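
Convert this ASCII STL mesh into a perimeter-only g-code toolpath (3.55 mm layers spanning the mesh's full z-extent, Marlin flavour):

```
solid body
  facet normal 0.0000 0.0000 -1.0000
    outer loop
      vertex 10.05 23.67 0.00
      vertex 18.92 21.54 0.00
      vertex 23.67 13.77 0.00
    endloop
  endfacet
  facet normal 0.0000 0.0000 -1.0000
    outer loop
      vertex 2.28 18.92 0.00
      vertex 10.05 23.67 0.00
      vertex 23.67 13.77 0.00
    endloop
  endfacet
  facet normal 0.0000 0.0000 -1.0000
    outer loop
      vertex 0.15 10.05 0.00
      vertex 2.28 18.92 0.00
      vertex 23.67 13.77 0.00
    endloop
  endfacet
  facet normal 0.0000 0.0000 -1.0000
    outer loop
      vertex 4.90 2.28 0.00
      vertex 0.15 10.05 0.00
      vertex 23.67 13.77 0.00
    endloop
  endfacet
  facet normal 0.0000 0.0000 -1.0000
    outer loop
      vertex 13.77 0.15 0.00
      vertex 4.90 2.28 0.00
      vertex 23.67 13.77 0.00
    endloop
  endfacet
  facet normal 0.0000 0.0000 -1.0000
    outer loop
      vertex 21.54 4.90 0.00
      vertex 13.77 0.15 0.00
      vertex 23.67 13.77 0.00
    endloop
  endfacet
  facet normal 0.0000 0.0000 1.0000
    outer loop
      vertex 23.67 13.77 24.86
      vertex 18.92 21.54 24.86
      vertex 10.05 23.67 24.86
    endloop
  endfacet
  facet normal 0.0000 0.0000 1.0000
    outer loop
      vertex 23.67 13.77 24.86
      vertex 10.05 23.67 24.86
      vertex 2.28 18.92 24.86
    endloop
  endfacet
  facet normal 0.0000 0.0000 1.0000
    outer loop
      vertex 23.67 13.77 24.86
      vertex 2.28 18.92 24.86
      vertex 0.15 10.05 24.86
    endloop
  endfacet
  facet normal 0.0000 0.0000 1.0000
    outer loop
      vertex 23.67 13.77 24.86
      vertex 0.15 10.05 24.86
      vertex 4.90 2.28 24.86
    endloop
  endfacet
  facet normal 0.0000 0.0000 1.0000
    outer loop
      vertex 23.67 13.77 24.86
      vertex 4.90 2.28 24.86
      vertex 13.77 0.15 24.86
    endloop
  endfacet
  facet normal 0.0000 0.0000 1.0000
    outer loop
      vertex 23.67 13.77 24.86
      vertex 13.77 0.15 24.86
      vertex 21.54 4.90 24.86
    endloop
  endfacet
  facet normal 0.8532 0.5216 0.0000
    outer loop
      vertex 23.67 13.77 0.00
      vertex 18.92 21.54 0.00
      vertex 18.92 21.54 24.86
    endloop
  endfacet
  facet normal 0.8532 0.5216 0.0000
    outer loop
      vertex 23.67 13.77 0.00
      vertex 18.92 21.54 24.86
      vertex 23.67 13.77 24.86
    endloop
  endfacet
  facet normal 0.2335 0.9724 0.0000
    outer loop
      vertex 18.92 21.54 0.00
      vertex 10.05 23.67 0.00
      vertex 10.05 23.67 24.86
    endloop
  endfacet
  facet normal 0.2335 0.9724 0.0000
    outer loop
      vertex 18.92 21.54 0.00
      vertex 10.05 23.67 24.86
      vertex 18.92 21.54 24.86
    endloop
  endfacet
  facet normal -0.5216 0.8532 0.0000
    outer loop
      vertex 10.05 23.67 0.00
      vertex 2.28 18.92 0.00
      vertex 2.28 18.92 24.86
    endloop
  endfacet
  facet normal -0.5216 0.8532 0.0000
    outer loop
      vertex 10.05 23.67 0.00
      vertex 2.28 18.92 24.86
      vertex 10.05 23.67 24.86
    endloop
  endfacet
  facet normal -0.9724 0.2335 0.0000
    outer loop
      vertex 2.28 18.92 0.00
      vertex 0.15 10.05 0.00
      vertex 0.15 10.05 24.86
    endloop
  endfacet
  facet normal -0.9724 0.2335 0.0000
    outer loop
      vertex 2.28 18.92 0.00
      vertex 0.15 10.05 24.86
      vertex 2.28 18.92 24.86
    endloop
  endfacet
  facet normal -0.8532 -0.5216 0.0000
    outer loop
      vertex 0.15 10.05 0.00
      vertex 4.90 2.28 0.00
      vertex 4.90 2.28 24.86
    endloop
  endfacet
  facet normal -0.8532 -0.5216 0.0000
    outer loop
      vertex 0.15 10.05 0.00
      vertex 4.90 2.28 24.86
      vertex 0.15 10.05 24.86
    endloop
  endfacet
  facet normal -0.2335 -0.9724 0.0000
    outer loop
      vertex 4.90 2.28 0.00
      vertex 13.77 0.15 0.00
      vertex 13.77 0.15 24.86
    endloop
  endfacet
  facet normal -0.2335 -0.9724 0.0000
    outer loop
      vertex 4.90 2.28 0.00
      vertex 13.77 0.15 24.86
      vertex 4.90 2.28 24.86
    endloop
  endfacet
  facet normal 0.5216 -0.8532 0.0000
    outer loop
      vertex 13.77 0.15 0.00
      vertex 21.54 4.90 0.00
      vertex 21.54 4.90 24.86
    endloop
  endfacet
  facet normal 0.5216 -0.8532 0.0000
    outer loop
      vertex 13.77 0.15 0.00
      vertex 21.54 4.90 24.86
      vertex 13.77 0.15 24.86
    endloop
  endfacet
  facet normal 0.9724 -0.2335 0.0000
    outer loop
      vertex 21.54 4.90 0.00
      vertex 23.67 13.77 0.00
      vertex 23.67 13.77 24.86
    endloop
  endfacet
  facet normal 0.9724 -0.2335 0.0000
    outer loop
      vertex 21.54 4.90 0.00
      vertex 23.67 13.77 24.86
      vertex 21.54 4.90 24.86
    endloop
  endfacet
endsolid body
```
; perimeter-only toolpath
G21 ; units = mm
G90 ; absolute positioning
G28 ; home
; layer 1
G0 Z3.55
G0 X23.67 Y13.77
G1 X18.92 Y21.54
G1 X10.05 Y23.67
G1 X2.28 Y18.92
G1 X0.15 Y10.05
G1 X4.90 Y2.28
G1 X13.77 Y0.15
G1 X21.54 Y4.90
G1 X23.67 Y13.77
; layer 2
G0 Z7.10
G0 X23.67 Y13.77
G1 X18.92 Y21.54
G1 X10.05 Y23.67
G1 X2.28 Y18.92
G1 X0.15 Y10.05
G1 X4.90 Y2.28
G1 X13.77 Y0.15
G1 X21.54 Y4.90
G1 X23.67 Y13.77
; layer 3
G0 Z10.65
G0 X23.67 Y13.77
G1 X18.92 Y21.54
G1 X10.05 Y23.67
G1 X2.28 Y18.92
G1 X0.15 Y10.05
G1 X4.90 Y2.28
G1 X13.77 Y0.15
G1 X21.54 Y4.90
G1 X23.67 Y13.77
; layer 4
G0 Z14.21
G0 X23.67 Y13.77
G1 X18.92 Y21.54
G1 X10.05 Y23.67
G1 X2.28 Y18.92
G1 X0.15 Y10.05
G1 X4.90 Y2.28
G1 X13.77 Y0.15
G1 X21.54 Y4.90
G1 X23.67 Y13.77
; layer 5
G0 Z17.76
G0 X23.67 Y13.77
G1 X18.92 Y21.54
G1 X10.05 Y23.67
G1 X2.28 Y18.92
G1 X0.15 Y10.05
G1 X4.90 Y2.28
G1 X13.77 Y0.15
G1 X21.54 Y4.90
G1 X23.67 Y13.77
; layer 6
G0 Z21.31
G0 X23.67 Y13.77
G1 X18.92 Y21.54
G1 X10.05 Y23.67
G1 X2.28 Y18.92
G1 X0.15 Y10.05
G1 X4.90 Y2.28
G1 X13.77 Y0.15
G1 X21.54 Y4.90
G1 X23.67 Y13.77
; layer 7
G0 Z24.86
G0 X23.67 Y13.77
G1 X18.92 Y21.54
G1 X10.05 Y23.67
G1 X2.28 Y18.92
G1 X0.15 Y10.05
G1 X4.90 Y2.28
G1 X13.77 Y0.15
G1 X21.54 Y4.90
G1 X23.67 Y13.77
M2 ; end

The solid is a regular 8-sided prism (a cylinder approximated with 8 flat sides), circumscribed radius ≈ 11.9 mm, height ≈ 24.9 mm. Slicing at Δz = 3.55 mm — 7 equal slices spanning the solid's height, so layer i sits at z = i·h/7 — gives 7 non-empty perimeters. Each is a 8-segment closed polygon; G0 lifts to the layer z and rapids to the start vertex, then G1 traces the edges.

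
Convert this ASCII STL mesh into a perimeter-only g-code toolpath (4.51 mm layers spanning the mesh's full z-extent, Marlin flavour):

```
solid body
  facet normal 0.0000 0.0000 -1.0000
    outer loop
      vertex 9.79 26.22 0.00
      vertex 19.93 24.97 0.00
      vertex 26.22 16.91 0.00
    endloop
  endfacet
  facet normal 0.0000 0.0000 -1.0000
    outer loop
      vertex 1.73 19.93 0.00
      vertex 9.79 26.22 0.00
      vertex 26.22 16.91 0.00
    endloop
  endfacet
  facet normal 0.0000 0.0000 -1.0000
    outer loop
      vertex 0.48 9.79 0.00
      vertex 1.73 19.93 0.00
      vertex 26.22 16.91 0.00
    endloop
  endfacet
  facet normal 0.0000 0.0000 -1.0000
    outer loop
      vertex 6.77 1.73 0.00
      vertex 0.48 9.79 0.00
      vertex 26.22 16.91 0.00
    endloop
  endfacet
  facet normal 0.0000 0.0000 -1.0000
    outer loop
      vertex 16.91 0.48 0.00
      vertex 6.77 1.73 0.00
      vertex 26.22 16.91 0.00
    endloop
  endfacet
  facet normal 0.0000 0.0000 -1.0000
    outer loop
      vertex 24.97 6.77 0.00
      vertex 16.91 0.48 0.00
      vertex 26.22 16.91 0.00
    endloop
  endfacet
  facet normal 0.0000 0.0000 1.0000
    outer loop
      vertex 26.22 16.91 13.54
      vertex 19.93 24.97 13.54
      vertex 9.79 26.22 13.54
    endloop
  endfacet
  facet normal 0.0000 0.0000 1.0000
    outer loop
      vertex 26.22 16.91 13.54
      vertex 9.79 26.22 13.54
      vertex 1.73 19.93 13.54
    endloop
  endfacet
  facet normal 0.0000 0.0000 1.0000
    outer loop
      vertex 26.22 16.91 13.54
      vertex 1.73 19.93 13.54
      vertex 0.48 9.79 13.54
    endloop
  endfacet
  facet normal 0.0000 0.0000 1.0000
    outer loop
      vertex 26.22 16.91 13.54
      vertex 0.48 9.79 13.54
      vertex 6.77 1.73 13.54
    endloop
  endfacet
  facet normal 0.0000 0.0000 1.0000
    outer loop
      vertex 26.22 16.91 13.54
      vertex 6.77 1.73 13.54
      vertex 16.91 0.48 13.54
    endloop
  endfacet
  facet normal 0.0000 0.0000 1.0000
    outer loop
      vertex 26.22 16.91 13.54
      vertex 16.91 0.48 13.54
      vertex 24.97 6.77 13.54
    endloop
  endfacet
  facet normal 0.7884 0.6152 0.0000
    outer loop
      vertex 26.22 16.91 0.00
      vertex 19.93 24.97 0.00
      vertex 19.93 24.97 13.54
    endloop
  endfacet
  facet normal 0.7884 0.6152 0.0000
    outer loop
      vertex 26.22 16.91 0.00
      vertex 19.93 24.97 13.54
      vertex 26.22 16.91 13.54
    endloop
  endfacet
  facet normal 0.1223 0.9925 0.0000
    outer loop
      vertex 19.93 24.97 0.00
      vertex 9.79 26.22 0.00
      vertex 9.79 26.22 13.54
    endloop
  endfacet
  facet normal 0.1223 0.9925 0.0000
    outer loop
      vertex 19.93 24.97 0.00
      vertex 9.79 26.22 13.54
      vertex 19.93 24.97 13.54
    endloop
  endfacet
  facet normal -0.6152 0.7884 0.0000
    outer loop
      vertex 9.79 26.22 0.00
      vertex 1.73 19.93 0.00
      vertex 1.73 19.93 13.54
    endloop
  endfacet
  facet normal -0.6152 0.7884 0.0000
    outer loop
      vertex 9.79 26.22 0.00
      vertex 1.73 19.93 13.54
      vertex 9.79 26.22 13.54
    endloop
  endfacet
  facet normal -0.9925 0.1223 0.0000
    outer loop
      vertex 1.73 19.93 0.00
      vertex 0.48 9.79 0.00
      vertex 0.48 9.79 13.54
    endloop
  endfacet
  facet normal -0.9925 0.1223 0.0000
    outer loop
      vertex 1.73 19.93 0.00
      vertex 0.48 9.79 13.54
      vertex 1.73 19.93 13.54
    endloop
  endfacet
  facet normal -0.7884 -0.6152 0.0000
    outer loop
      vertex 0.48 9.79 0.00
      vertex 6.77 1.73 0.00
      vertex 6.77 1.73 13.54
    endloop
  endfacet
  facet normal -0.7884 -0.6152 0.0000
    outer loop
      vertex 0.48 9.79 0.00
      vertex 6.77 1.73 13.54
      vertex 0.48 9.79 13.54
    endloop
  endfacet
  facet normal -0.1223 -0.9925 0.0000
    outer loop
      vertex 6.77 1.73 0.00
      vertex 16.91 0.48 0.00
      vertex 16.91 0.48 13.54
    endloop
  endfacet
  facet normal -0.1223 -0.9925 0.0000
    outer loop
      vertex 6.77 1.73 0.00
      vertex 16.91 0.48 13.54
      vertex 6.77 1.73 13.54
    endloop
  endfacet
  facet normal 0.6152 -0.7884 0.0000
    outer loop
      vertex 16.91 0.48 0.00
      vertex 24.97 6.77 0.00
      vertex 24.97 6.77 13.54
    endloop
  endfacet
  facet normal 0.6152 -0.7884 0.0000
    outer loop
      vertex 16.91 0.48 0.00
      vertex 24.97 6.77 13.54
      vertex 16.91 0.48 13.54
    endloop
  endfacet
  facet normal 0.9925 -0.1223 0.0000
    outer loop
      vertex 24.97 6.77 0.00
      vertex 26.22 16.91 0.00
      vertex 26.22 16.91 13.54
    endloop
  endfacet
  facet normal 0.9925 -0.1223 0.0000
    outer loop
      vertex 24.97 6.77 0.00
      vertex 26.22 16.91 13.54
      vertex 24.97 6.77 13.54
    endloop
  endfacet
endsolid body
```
; perimeter-only toolpath
G21 ; units = mm
G90 ; absolute positioning
G28 ; home
; layer 1
G0 Z4.51
G0 X26.22 Y16.91
G1 X19.93 Y24.97
G1 X9.79 Y26.22
G1 X1.73 Y19.93
G1 X0.48 Y9.79
G1 X6.77 Y1.73
G1 X16.91 Y0.48
G1 X24.97 Y6.77
G1 X26.22 Y16.91
; layer 2
G0 Z9.03
G0 X26.22 Y16.91
G1 X19.93 Y24.97
G1 X9.79 Y26.22
G1 X1.73 Y19.93
G1 X0.48 Y9.79
G1 X6.77 Y1.73
G1 X16.91 Y0.48
G1 X24.97 Y6.77
G1 X26.22 Y16.91
; layer 3
G0 Z13.54
G0 X26.22 Y16.91
G1 X19.93 Y24.97
G1 X9.79 Y26.22
G1 X1.73 Y19.93
G1 X0.48 Y9.79
G1 X6.77 Y1.73
G1 X16.91 Y0.48
G1 X24.97 Y6.77
G1 X26.22 Y16.91
M2 ; end

The solid is a regular 8-sided prism (a cylinder approximated with 8 flat sides), circumscribed radius ≈ 13.3 mm, height ≈ 13.5 mm. Slicing at Δz = 4.51 mm — 3 equal slices spanning the solid's height, so layer i sits at z = i·h/3 — gives 3 non-empty perimeters. Each is a 8-segment closed polygon; G0 lifts to the layer z and rapids to the start vertex, then G1 traces the edges.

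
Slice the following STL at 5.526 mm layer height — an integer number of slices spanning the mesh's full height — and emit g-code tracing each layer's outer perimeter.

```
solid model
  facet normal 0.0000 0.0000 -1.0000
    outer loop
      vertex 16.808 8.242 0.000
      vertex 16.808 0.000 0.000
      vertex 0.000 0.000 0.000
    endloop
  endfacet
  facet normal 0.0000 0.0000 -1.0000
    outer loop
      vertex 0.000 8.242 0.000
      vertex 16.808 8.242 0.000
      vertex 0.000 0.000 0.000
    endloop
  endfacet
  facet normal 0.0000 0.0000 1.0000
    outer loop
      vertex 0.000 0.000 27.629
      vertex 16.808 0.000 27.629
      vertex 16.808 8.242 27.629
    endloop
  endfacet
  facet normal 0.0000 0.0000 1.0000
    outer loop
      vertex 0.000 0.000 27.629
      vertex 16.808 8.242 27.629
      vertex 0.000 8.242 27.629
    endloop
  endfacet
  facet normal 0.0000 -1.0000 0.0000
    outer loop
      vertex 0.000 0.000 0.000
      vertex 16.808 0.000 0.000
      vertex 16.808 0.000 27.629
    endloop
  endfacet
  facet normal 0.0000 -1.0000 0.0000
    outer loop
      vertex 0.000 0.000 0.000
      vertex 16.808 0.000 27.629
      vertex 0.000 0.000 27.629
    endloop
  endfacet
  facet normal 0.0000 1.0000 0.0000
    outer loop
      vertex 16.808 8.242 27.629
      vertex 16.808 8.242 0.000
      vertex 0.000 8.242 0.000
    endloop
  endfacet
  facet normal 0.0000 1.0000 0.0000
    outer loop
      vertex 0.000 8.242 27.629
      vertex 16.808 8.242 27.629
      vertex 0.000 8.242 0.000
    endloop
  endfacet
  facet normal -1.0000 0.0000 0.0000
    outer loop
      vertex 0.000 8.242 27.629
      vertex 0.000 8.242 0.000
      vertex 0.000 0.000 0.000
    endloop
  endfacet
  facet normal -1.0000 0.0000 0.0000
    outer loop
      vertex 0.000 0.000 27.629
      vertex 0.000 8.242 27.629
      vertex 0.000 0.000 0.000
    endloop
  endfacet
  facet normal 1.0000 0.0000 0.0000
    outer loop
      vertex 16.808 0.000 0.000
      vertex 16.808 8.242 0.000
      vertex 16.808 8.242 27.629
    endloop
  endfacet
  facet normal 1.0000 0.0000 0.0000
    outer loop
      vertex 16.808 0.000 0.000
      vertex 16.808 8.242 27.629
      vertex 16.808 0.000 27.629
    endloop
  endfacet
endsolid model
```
; perimeter-only toolpath
G21 ; units = mm
G90 ; absolute positioning
G28 ; home
; layer 1
G0 Z5.526
G0 X0.000 Y0.000
G1 X16.808 Y0.000
G1 X16.808 Y8.242
G1 X0.000 Y8.242
G1 X0.000 Y0.000
; layer 2
G0 Z11.052
G0 X0.000 Y0.000
G1 X16.808 Y0.000
G1 X16.808 Y8.242
G1 X0.000 Y8.242
G1 X0.000 Y0.000
; layer 3
G0 Z16.577
G0 X0.000 Y0.000
G1 X16.808 Y0.000
G1 X16.808 Y8.242
G1 X0.000 Y8.242
G1 X0.000 Y0.000
; layer 4
G0 Z22.103
G0 X0.000 Y0.000
G1 X16.808 Y0.000
G1 X16.808 Y8.242
G1 X0.000 Y8.242
G1 X0.000 Y0.000
; layer 5
G0 Z27.629
G0 X0.000 Y0.000
G1 X16.808 Y0.000
G1 X16.808 Y8.242
G1 X0.000 Y8.242
G1 X0.000 Y0.000
M2 ; end

The solid is a rectangular box, roughly 16.8 × 8.24 mm footprint and 27.6 mm tall. Slicing at Δz = 5.526 mm — 5 equal slices spanning the solid's height, so layer i sits at z = i·h/5 — gives 5 non-empty perimeters. Each is a 4-segment closed polygon; G0 lifts to the layer z and rapids to the start vertex, then G1 traces the edges.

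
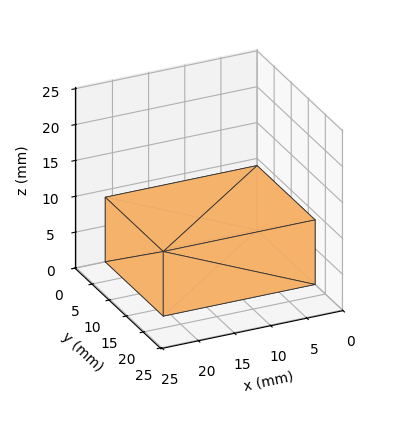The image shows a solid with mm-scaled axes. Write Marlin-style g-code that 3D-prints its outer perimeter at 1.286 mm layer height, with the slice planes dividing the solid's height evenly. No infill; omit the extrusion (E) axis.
Reading the render: the shape is a rectangular box, roughly 21 × 17 mm footprint and 9 mm tall (dimensions read to the nearest mm from the axis ticks). For the g-code, the solid's height is divided into equal slices at the stated Δz and each level perimeter traced with G1 moves after a G0 lift.

; perimeter-only toolpath
G21 ; units = mm
G90 ; absolute positioning
G28 ; home
; layer 1
G0 Z1.286
G0 X0.000 Y0.000
G1 X21.000 Y0.000
G1 X21.000 Y17.000
G1 X0.000 Y17.000
G1 X0.000 Y0.000
; layer 2
G0 Z2.571
G0 X0.000 Y0.000
G1 X21.000 Y0.000
G1 X21.000 Y17.000
G1 X0.000 Y17.000
G1 X0.000 Y0.000
; layer 3
G0 Z3.857
G0 X0.000 Y0.000
G1 X21.000 Y0.000
G1 X21.000 Y17.000
G1 X0.000 Y17.000
G1 X0.000 Y0.000
; layer 4
G0 Z5.143
G0 X0.000 Y0.000
G1 X21.000 Y0.000
G1 X21.000 Y17.000
G1 X0.000 Y17.000
G1 X0.000 Y0.000
; layer 5
G0 Z6.429
G0 X0.000 Y0.000
G1 X21.000 Y0.000
G1 X21.000 Y17.000
G1 X0.000 Y17.000
G1 X0.000 Y0.000
; layer 6
G0 Z7.714
G0 X0.000 Y0.000
G1 X21.000 Y0.000
G1 X21.000 Y17.000
G1 X0.000 Y17.000
G1 X0.000 Y0.000
; layer 7
G0 Z9.000
G0 X0.000 Y0.000
G1 X21.000 Y0.000
G1 X21.000 Y17.000
G1 X0.000 Y17.000
G1 X0.000 Y0.000
M2 ; end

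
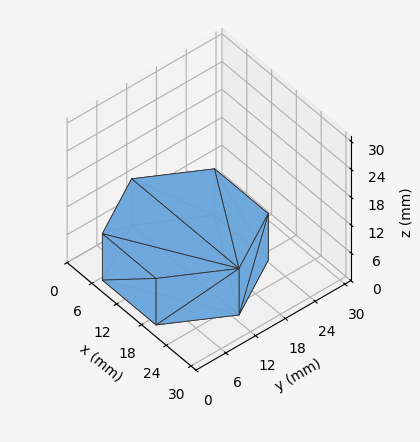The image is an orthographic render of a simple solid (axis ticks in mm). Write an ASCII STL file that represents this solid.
Reading the render: the shape is a regular 6-sided prism (a cylinder approximated with 6 flat sides), circumscribed radius ≈ 13 mm, height ≈ 10 mm (dimensions read to the nearest mm from the axis ticks). For the STL, each face is triangulated and given an outward normal.

solid part
  facet normal 0.0000 0.0000 -1.0000
    outer loop
      vertex 6.5 24.3 0.0
      vertex 19.5 24.3 0.0
      vertex 26.0 13.0 0.0
    endloop
  endfacet
  facet normal 0.0000 0.0000 -1.0000
    outer loop
      vertex 0.0 13.0 0.0
      vertex 6.5 24.3 0.0
      vertex 26.0 13.0 0.0
    endloop
  endfacet
  facet normal 0.0000 0.0000 -1.0000
    outer loop
      vertex 6.5 1.7 0.0
      vertex 0.0 13.0 0.0
      vertex 26.0 13.0 0.0
    endloop
  endfacet
  facet normal 0.0000 0.0000 -1.0000
    outer loop
      vertex 19.5 1.7 0.0
      vertex 6.5 1.7 0.0
      vertex 26.0 13.0 0.0
    endloop
  endfacet
  facet normal 0.0000 0.0000 1.0000
    outer loop
      vertex 26.0 13.0 10.0
      vertex 19.5 24.3 10.0
      vertex 6.5 24.3 10.0
    endloop
  endfacet
  facet normal 0.0000 0.0000 1.0000
    outer loop
      vertex 26.0 13.0 10.0
      vertex 6.5 24.3 10.0
      vertex 0.0 13.0 10.0
    endloop
  endfacet
  facet normal 0.0000 0.0000 1.0000
    outer loop
      vertex 26.0 13.0 10.0
      vertex 0.0 13.0 10.0
      vertex 6.5 1.7 10.0
    endloop
  endfacet
  facet normal 0.0000 0.0000 1.0000
    outer loop
      vertex 26.0 13.0 10.0
      vertex 6.5 1.7 10.0
      vertex 19.5 1.7 10.0
    endloop
  endfacet
  facet normal 0.8668 0.4986 0.0000
    outer loop
      vertex 26.0 13.0 0.0
      vertex 19.5 24.3 0.0
      vertex 19.5 24.3 10.0
    endloop
  endfacet
  facet normal 0.8668 0.4986 0.0000
    outer loop
      vertex 26.0 13.0 0.0
      vertex 19.5 24.3 10.0
      vertex 26.0 13.0 10.0
    endloop
  endfacet
  facet normal 0.0000 1.0000 0.0000
    outer loop
      vertex 19.5 24.3 0.0
      vertex 6.5 24.3 0.0
      vertex 6.5 24.3 10.0
    endloop
  endfacet
  facet normal 0.0000 1.0000 0.0000
    outer loop
      vertex 19.5 24.3 0.0
      vertex 6.5 24.3 10.0
      vertex 19.5 24.3 10.0
    endloop
  endfacet
  facet normal -0.8668 0.4986 0.0000
    outer loop
      vertex 6.5 24.3 0.0
      vertex 0.0 13.0 0.0
      vertex 0.0 13.0 10.0
    endloop
  endfacet
  facet normal -0.8668 0.4986 0.0000
    outer loop
      vertex 6.5 24.3 0.0
      vertex 0.0 13.0 10.0
      vertex 6.5 24.3 10.0
    endloop
  endfacet
  facet normal -0.8668 -0.4986 0.0000
    outer loop
      vertex 0.0 13.0 0.0
      vertex 6.5 1.7 0.0
      vertex 6.5 1.7 10.0
    endloop
  endfacet
  facet normal -0.8668 -0.4986 0.0000
    outer loop
      vertex 0.0 13.0 0.0
      vertex 6.5 1.7 10.0
      vertex 0.0 13.0 10.0
    endloop
  endfacet
  facet normal 0.0000 -1.0000 0.0000
    outer loop
      vertex 6.5 1.7 0.0
      vertex 19.5 1.7 0.0
      vertex 19.5 1.7 10.0
    endloop
  endfacet
  facet normal 0.0000 -1.0000 0.0000
    outer loop
      vertex 6.5 1.7 0.0
      vertex 19.5 1.7 10.0
      vertex 6.5 1.7 10.0
    endloop
  endfacet
  facet normal 0.8668 -0.4986 0.0000
    outer loop
      vertex 19.5 1.7 0.0
      vertex 26.0 13.0 0.0
      vertex 26.0 13.0 10.0
    endloop
  endfacet
  facet normal 0.8668 -0.4986 0.0000
    outer loop
      vertex 19.5 1.7 0.0
      vertex 26.0 13.0 10.0
      vertex 19.5 1.7 10.0
    endloop
  endfacet
endsolid part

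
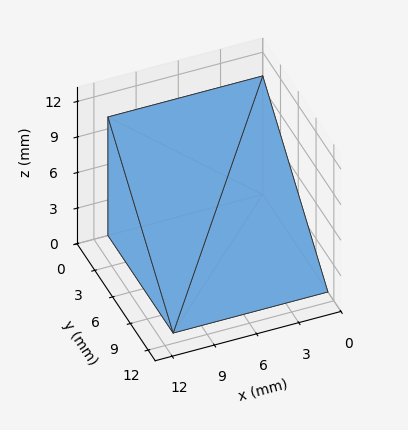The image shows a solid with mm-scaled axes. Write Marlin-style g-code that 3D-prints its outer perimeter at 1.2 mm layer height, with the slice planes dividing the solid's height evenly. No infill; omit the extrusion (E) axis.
Reading the render: the shape is a wedge (ramp): 11 × 11 mm base, rising to 10 mm along the y=0 edge and sloping linearly to z=0 at y=11 (dimensions read to the nearest mm from the axis ticks). For the g-code, the solid's height is divided into equal slices at the stated Δz and each level perimeter traced with G1 moves after a G0 lift.

; perimeter-only toolpath
G21 ; units = mm
G90 ; absolute positioning
G28 ; home
; layer 1
G0 Z1.2
G0 X0.0 Y0.0
G1 X11.0 Y0.0
G1 X11.0 Y9.6
G1 X0.0 Y9.6
G1 X0.0 Y0.0
; layer 2
G0 Z2.5
G0 X0.0 Y0.0
G1 X11.0 Y0.0
G1 X11.0 Y8.2
G1 X0.0 Y8.2
G1 X0.0 Y0.0
; layer 3
G0 Z3.8
G0 X0.0 Y0.0
G1 X11.0 Y0.0
G1 X11.0 Y6.9
G1 X0.0 Y6.9
G1 X0.0 Y0.0
; layer 4
G0 Z5.0
G0 X0.0 Y0.0
G1 X11.0 Y0.0
G1 X11.0 Y5.5
G1 X0.0 Y5.5
G1 X0.0 Y0.0
; layer 5
G0 Z6.2
G0 X0.0 Y0.0
G1 X11.0 Y0.0
G1 X11.0 Y4.1
G1 X0.0 Y4.1
G1 X0.0 Y0.0
; layer 6
G0 Z7.5
G0 X0.0 Y0.0
G1 X11.0 Y0.0
G1 X11.0 Y2.8
G1 X0.0 Y2.8
G1 X0.0 Y0.0
; layer 7
G0 Z8.8
G0 X0.0 Y0.0
G1 X11.0 Y0.0
G1 X11.0 Y1.4
G1 X0.0 Y1.4
G1 X0.0 Y0.0
M2 ; end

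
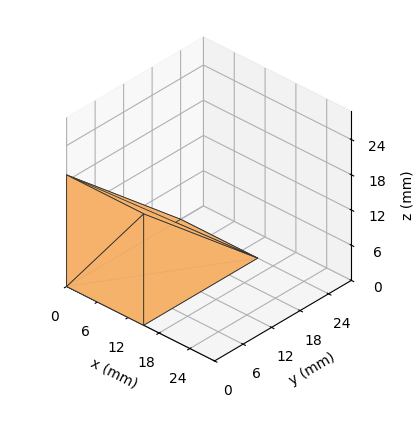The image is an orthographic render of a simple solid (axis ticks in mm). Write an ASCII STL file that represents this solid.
Reading the render: the shape is a wedge (ramp): 15 × 24 mm base, rising to 19 mm along the y=0 edge and sloping linearly to z=0 at y=24 (dimensions read to the nearest mm from the axis ticks). For the STL, each face is triangulated and given an outward normal.

solid part
  facet normal 0.0000 0.0000 -1.0000
    outer loop
      vertex 15.0 24.0 0.0
      vertex 15.0 0.0 0.0
      vertex 0.0 0.0 0.0
    endloop
  endfacet
  facet normal 0.0000 0.0000 -1.0000
    outer loop
      vertex 0.0 24.0 0.0
      vertex 15.0 24.0 0.0
      vertex 0.0 0.0 0.0
    endloop
  endfacet
  facet normal 0.0000 -1.0000 0.0000
    outer loop
      vertex 0.0 0.0 0.0
      vertex 15.0 0.0 0.0
      vertex 15.0 0.0 19.0
    endloop
  endfacet
  facet normal 0.0000 -1.0000 0.0000
    outer loop
      vertex 0.0 0.0 0.0
      vertex 15.0 0.0 19.0
      vertex 0.0 0.0 19.0
    endloop
  endfacet
  facet normal 0.0000 0.6207 0.7840
    outer loop
      vertex 0.0 0.0 19.0
      vertex 15.0 0.0 19.0
      vertex 15.0 24.0 0.0
    endloop
  endfacet
  facet normal 0.0000 0.6207 0.7840
    outer loop
      vertex 0.0 0.0 19.0
      vertex 15.0 24.0 0.0
      vertex 0.0 24.0 0.0
    endloop
  endfacet
  facet normal -1.0000 0.0000 0.0000
    outer loop
      vertex 0.0 0.0 19.0
      vertex 0.0 24.0 0.0
      vertex 0.0 0.0 0.0
    endloop
  endfacet
  facet normal 1.0000 0.0000 0.0000
    outer loop
      vertex 15.0 0.0 0.0
      vertex 15.0 24.0 0.0
      vertex 15.0 0.0 19.0
    endloop
  endfacet
endsolid part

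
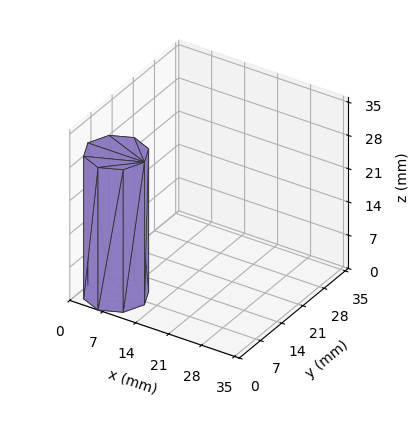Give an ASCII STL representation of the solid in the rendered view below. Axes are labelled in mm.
Reading the render: the shape is a regular 8-sided prism (a cylinder approximated with 8 flat sides), circumscribed radius ≈ 6 mm, height ≈ 30 mm (dimensions read to the nearest mm from the axis ticks). For the STL, each face is triangulated and given an outward normal.

solid part
  facet normal 0.0000 0.0000 -1.0000
    outer loop
      vertex 6.0 12.0 0.0
      vertex 10.2 10.2 0.0
      vertex 12.0 6.0 0.0
    endloop
  endfacet
  facet normal 0.0000 0.0000 -1.0000
    outer loop
      vertex 1.8 10.2 0.0
      vertex 6.0 12.0 0.0
      vertex 12.0 6.0 0.0
    endloop
  endfacet
  facet normal 0.0000 0.0000 -1.0000
    outer loop
      vertex 0.0 6.0 0.0
      vertex 1.8 10.2 0.0
      vertex 12.0 6.0 0.0
    endloop
  endfacet
  facet normal 0.0000 0.0000 -1.0000
    outer loop
      vertex 1.8 1.8 0.0
      vertex 0.0 6.0 0.0
      vertex 12.0 6.0 0.0
    endloop
  endfacet
  facet normal 0.0000 0.0000 -1.0000
    outer loop
      vertex 6.0 0.0 0.0
      vertex 1.8 1.8 0.0
      vertex 12.0 6.0 0.0
    endloop
  endfacet
  facet normal 0.0000 0.0000 -1.0000
    outer loop
      vertex 10.2 1.8 0.0
      vertex 6.0 0.0 0.0
      vertex 12.0 6.0 0.0
    endloop
  endfacet
  facet normal 0.0000 0.0000 1.0000
    outer loop
      vertex 12.0 6.0 30.0
      vertex 10.2 10.2 30.0
      vertex 6.0 12.0 30.0
    endloop
  endfacet
  facet normal 0.0000 0.0000 1.0000
    outer loop
      vertex 12.0 6.0 30.0
      vertex 6.0 12.0 30.0
      vertex 1.8 10.2 30.0
    endloop
  endfacet
  facet normal 0.0000 0.0000 1.0000
    outer loop
      vertex 12.0 6.0 30.0
      vertex 1.8 10.2 30.0
      vertex 0.0 6.0 30.0
    endloop
  endfacet
  facet normal 0.0000 0.0000 1.0000
    outer loop
      vertex 12.0 6.0 30.0
      vertex 0.0 6.0 30.0
      vertex 1.8 1.8 30.0
    endloop
  endfacet
  facet normal 0.0000 0.0000 1.0000
    outer loop
      vertex 12.0 6.0 30.0
      vertex 1.8 1.8 30.0
      vertex 6.0 0.0 30.0
    endloop
  endfacet
  facet normal 0.0000 0.0000 1.0000
    outer loop
      vertex 12.0 6.0 30.0
      vertex 6.0 0.0 30.0
      vertex 10.2 1.8 30.0
    endloop
  endfacet
  facet normal 0.9191 0.3939 0.0000
    outer loop
      vertex 12.0 6.0 0.0
      vertex 10.2 10.2 0.0
      vertex 10.2 10.2 30.0
    endloop
  endfacet
  facet normal 0.9191 0.3939 0.0000
    outer loop
      vertex 12.0 6.0 0.0
      vertex 10.2 10.2 30.0
      vertex 12.0 6.0 30.0
    endloop
  endfacet
  facet normal 0.3939 0.9191 0.0000
    outer loop
      vertex 10.2 10.2 0.0
      vertex 6.0 12.0 0.0
      vertex 6.0 12.0 30.0
    endloop
  endfacet
  facet normal 0.3939 0.9191 0.0000
    outer loop
      vertex 10.2 10.2 0.0
      vertex 6.0 12.0 30.0
      vertex 10.2 10.2 30.0
    endloop
  endfacet
  facet normal -0.3939 0.9191 0.0000
    outer loop
      vertex 6.0 12.0 0.0
      vertex 1.8 10.2 0.0
      vertex 1.8 10.2 30.0
    endloop
  endfacet
  facet normal -0.3939 0.9191 0.0000
    outer loop
      vertex 6.0 12.0 0.0
      vertex 1.8 10.2 30.0
      vertex 6.0 12.0 30.0
    endloop
  endfacet
  facet normal -0.9191 0.3939 0.0000
    outer loop
      vertex 1.8 10.2 0.0
      vertex 0.0 6.0 0.0
      vertex 0.0 6.0 30.0
    endloop
  endfacet
  facet normal -0.9191 0.3939 0.0000
    outer loop
      vertex 1.8 10.2 0.0
      vertex 0.0 6.0 30.0
      vertex 1.8 10.2 30.0
    endloop
  endfacet
  facet normal -0.9191 -0.3939 0.0000
    outer loop
      vertex 0.0 6.0 0.0
      vertex 1.8 1.8 0.0
      vertex 1.8 1.8 30.0
    endloop
  endfacet
  facet normal -0.9191 -0.3939 0.0000
    outer loop
      vertex 0.0 6.0 0.0
      vertex 1.8 1.8 30.0
      vertex 0.0 6.0 30.0
    endloop
  endfacet
  facet normal -0.3939 -0.9191 0.0000
    outer loop
      vertex 1.8 1.8 0.0
      vertex 6.0 0.0 0.0
      vertex 6.0 0.0 30.0
    endloop
  endfacet
  facet normal -0.3939 -0.9191 0.0000
    outer loop
      vertex 1.8 1.8 0.0
      vertex 6.0 0.0 30.0
      vertex 1.8 1.8 30.0
    endloop
  endfacet
  facet normal 0.3939 -0.9191 0.0000
    outer loop
      vertex 6.0 0.0 0.0
      vertex 10.2 1.8 0.0
      vertex 10.2 1.8 30.0
    endloop
  endfacet
  facet normal 0.3939 -0.9191 0.0000
    outer loop
      vertex 6.0 0.0 0.0
      vertex 10.2 1.8 30.0
      vertex 6.0 0.0 30.0
    endloop
  endfacet
  facet normal 0.9191 -0.3939 0.0000
    outer loop
      vertex 10.2 1.8 0.0
      vertex 12.0 6.0 0.0
      vertex 12.0 6.0 30.0
    endloop
  endfacet
  facet normal 0.9191 -0.3939 0.0000
    outer loop
      vertex 10.2 1.8 0.0
      vertex 12.0 6.0 30.0
      vertex 10.2 1.8 30.0
    endloop
  endfacet
endsolid part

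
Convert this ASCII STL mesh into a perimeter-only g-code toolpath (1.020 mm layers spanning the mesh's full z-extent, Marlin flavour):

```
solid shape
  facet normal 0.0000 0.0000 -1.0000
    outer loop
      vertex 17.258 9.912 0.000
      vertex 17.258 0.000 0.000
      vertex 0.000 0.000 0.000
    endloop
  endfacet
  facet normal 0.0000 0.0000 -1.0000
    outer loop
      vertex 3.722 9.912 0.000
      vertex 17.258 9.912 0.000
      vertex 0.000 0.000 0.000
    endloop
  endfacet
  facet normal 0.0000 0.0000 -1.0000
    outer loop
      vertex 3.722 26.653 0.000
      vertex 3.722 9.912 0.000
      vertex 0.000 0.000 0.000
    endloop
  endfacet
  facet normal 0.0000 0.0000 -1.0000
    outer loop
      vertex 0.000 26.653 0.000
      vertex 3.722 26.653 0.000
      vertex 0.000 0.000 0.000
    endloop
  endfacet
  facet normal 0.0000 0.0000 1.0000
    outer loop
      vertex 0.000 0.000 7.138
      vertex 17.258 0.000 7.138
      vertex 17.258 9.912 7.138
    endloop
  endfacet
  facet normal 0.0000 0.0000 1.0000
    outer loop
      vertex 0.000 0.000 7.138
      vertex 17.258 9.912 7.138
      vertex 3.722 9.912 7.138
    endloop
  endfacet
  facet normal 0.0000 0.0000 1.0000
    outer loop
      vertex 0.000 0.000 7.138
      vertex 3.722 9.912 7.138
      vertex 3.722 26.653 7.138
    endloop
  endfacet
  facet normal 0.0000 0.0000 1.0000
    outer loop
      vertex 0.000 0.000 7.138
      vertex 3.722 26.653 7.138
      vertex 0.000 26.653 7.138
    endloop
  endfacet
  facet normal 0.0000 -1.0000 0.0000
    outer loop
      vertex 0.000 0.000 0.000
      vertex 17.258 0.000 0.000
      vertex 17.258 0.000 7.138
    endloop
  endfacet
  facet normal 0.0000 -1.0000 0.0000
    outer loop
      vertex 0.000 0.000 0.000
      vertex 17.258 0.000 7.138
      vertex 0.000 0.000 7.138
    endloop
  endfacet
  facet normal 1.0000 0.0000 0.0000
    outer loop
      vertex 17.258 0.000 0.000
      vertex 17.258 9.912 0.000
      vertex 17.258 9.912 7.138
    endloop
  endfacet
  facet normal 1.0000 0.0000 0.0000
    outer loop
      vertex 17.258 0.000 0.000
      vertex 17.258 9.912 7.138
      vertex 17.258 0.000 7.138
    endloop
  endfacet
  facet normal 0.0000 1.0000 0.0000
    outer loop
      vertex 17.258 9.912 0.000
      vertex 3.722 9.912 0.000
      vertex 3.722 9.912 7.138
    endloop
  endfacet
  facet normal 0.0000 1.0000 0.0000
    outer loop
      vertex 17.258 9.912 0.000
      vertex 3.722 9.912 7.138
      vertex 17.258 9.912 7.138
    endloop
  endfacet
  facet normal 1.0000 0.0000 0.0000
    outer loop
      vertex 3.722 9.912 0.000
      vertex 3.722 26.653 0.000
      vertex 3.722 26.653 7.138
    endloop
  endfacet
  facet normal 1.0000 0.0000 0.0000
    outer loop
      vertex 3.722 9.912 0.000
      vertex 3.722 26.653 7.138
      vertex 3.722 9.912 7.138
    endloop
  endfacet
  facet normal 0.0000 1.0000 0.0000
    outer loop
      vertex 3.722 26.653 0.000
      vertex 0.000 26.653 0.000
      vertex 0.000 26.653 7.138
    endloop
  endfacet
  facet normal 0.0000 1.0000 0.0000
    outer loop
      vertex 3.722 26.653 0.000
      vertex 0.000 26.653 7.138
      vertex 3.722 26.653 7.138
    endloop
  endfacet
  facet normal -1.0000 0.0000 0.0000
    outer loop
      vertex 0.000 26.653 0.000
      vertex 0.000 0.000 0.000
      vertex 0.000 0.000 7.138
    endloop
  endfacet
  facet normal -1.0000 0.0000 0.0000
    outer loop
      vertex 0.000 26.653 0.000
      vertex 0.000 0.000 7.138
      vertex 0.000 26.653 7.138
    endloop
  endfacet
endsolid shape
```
; perimeter-only toolpath
G21 ; units = mm
G90 ; absolute positioning
G28 ; home
; layer 1
G0 Z1.020
G0 X0.000 Y0.000
G1 X17.258 Y0.000
G1 X17.258 Y9.912
G1 X3.722 Y9.912
G1 X3.722 Y26.653
G1 X0.000 Y26.653
G1 X0.000 Y0.000
; layer 2
G0 Z2.039
G0 X0.000 Y0.000
G1 X17.258 Y0.000
G1 X17.258 Y9.912
G1 X3.722 Y9.912
G1 X3.722 Y26.653
G1 X0.000 Y26.653
G1 X0.000 Y0.000
; layer 3
G0 Z3.059
G0 X0.000 Y0.000
G1 X17.258 Y0.000
G1 X17.258 Y9.912
G1 X3.722 Y9.912
G1 X3.722 Y26.653
G1 X0.000 Y26.653
G1 X0.000 Y0.000
; layer 4
G0 Z4.079
G0 X0.000 Y0.000
G1 X17.258 Y0.000
G1 X17.258 Y9.912
G1 X3.722 Y9.912
G1 X3.722 Y26.653
G1 X0.000 Y26.653
G1 X0.000 Y0.000
; layer 5
G0 Z5.099
G0 X0.000 Y0.000
G1 X17.258 Y0.000
G1 X17.258 Y9.912
G1 X3.722 Y9.912
G1 X3.722 Y26.653
G1 X0.000 Y26.653
G1 X0.000 Y0.000
; layer 6
G0 Z6.118
G0 X0.000 Y0.000
G1 X17.258 Y0.000
G1 X17.258 Y9.912
G1 X3.722 Y9.912
G1 X3.722 Y26.653
G1 X0.000 Y26.653
G1 X0.000 Y0.000
; layer 7
G0 Z7.138
G0 X0.000 Y0.000
G1 X17.258 Y0.000
G1 X17.258 Y9.912
G1 X3.722 Y9.912
G1 X3.722 Y26.653
G1 X0.000 Y26.653
G1 X0.000 Y0.000
M2 ; end

The solid is an L-shaped prism: outer 17.3 × 26.7 mm, arm thicknesses ≈ 9.91 mm (horizontal) and 3.72 mm (vertical), extruded 7.14 mm in z. Slicing at Δz = 1.020 mm — 7 equal slices spanning the solid's height, so layer i sits at z = i·h/7 — gives 7 non-empty perimeters. Each is a 6-segment closed polygon; G0 lifts to the layer z and rapids to the start vertex, then G1 traces the edges.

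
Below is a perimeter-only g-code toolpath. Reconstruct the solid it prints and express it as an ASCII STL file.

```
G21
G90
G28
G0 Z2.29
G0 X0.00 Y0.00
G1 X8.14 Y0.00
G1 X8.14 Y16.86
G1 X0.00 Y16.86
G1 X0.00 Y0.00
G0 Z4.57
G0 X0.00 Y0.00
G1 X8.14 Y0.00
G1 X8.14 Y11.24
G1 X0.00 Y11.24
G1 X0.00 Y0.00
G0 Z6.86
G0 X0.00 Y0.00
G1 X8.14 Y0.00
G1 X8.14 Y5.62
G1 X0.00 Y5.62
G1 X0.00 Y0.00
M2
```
solid part
  facet normal 0.0000 0.0000 -1.0000
    outer loop
      vertex 8.14 22.48 0.00
      vertex 8.14 0.00 0.00
      vertex 0.00 0.00 0.00
    endloop
  endfacet
  facet normal 0.0000 0.0000 -1.0000
    outer loop
      vertex 0.00 22.48 0.00
      vertex 8.14 22.48 0.00
      vertex 0.00 0.00 0.00
    endloop
  endfacet
  facet normal 0.0000 -1.0000 0.0000
    outer loop
      vertex 0.00 0.00 0.00
      vertex 8.14 0.00 0.00
      vertex 8.14 0.00 9.14
    endloop
  endfacet
  facet normal 0.0000 -1.0000 0.0000
    outer loop
      vertex 0.00 0.00 0.00
      vertex 8.14 0.00 9.14
      vertex 0.00 0.00 9.14
    endloop
  endfacet
  facet normal 0.0000 0.3766 0.9264
    outer loop
      vertex 0.00 0.00 9.14
      vertex 8.14 0.00 9.14
      vertex 8.14 22.48 0.00
    endloop
  endfacet
  facet normal 0.0000 0.3766 0.9264
    outer loop
      vertex 0.00 0.00 9.14
      vertex 8.14 22.48 0.00
      vertex 0.00 22.48 0.00
    endloop
  endfacet
  facet normal -1.0000 0.0000 0.0000
    outer loop
      vertex 0.00 0.00 9.14
      vertex 0.00 22.48 0.00
      vertex 0.00 0.00 0.00
    endloop
  endfacet
  facet normal 1.0000 0.0000 0.0000
    outer loop
      vertex 8.14 0.00 0.00
      vertex 8.14 22.48 0.00
      vertex 8.14 0.00 9.14
    endloop
  endfacet
endsolid part

The G0 Z moves step by Δz≈2.29 mm. The G1 loops shrink linearly with z, so the solid tapers from its base footprint up to z≈9.14. Closing with a flat bottom cap and the tapered top and triangulating gives 8 facets — a wedge (ramp): 8.14 × 22.5 mm base, rising to 9.14 mm along the y=0 edge and sloping linearly to z=0 at y=22.5.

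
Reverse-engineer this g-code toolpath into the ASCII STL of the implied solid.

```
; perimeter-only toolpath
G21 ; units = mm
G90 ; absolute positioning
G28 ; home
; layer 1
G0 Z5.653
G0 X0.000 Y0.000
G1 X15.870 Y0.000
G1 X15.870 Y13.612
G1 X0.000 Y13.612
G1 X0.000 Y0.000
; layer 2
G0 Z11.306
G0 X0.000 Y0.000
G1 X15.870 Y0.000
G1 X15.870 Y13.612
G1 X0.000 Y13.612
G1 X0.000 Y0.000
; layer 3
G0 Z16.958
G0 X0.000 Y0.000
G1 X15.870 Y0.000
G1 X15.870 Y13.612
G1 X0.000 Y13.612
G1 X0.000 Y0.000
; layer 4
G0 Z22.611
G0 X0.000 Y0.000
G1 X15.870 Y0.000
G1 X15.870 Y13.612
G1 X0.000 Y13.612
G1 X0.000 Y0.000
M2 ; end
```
solid part
  facet normal 0.0000 0.0000 -1.0000
    outer loop
      vertex 15.870 13.612 0.000
      vertex 15.870 0.000 0.000
      vertex 0.000 0.000 0.000
    endloop
  endfacet
  facet normal 0.0000 0.0000 -1.0000
    outer loop
      vertex 0.000 13.612 0.000
      vertex 15.870 13.612 0.000
      vertex 0.000 0.000 0.000
    endloop
  endfacet
  facet normal 0.0000 0.0000 1.0000
    outer loop
      vertex 0.000 0.000 22.611
      vertex 15.870 0.000 22.611
      vertex 15.870 13.612 22.611
    endloop
  endfacet
  facet normal 0.0000 0.0000 1.0000
    outer loop
      vertex 0.000 0.000 22.611
      vertex 15.870 13.612 22.611
      vertex 0.000 13.612 22.611
    endloop
  endfacet
  facet normal 0.0000 -1.0000 0.0000
    outer loop
      vertex 0.000 0.000 0.000
      vertex 15.870 0.000 0.000
      vertex 15.870 0.000 22.611
    endloop
  endfacet
  facet normal 0.0000 -1.0000 0.0000
    outer loop
      vertex 0.000 0.000 0.000
      vertex 15.870 0.000 22.611
      vertex 0.000 0.000 22.611
    endloop
  endfacet
  facet normal 0.0000 1.0000 0.0000
    outer loop
      vertex 15.870 13.612 22.611
      vertex 15.870 13.612 0.000
      vertex 0.000 13.612 0.000
    endloop
  endfacet
  facet normal 0.0000 1.0000 0.0000
    outer loop
      vertex 0.000 13.612 22.611
      vertex 15.870 13.612 22.611
      vertex 0.000 13.612 0.000
    endloop
  endfacet
  facet normal -1.0000 0.0000 0.0000
    outer loop
      vertex 0.000 13.612 22.611
      vertex 0.000 13.612 0.000
      vertex 0.000 0.000 0.000
    endloop
  endfacet
  facet normal -1.0000 0.0000 0.0000
    outer loop
      vertex 0.000 0.000 22.611
      vertex 0.000 13.612 22.611
      vertex 0.000 0.000 0.000
    endloop
  endfacet
  facet normal 1.0000 0.0000 0.0000
    outer loop
      vertex 15.870 0.000 0.000
      vertex 15.870 13.612 0.000
      vertex 15.870 13.612 22.611
    endloop
  endfacet
  facet normal 1.0000 0.0000 0.0000
    outer loop
      vertex 15.870 0.000 0.000
      vertex 15.870 13.612 22.611
      vertex 15.870 0.000 22.611
    endloop
  endfacet
endsolid part

The G0 Z moves step by Δz≈5.653 mm. Every layer's G1 loop is the same polygon, so the solid is a straight extrusion of it from z=0 to z≈22.6. Closing with flat bottom and top caps and triangulating gives 12 facets — a rectangular box, roughly 15.9 × 13.6 mm footprint and 22.6 mm tall.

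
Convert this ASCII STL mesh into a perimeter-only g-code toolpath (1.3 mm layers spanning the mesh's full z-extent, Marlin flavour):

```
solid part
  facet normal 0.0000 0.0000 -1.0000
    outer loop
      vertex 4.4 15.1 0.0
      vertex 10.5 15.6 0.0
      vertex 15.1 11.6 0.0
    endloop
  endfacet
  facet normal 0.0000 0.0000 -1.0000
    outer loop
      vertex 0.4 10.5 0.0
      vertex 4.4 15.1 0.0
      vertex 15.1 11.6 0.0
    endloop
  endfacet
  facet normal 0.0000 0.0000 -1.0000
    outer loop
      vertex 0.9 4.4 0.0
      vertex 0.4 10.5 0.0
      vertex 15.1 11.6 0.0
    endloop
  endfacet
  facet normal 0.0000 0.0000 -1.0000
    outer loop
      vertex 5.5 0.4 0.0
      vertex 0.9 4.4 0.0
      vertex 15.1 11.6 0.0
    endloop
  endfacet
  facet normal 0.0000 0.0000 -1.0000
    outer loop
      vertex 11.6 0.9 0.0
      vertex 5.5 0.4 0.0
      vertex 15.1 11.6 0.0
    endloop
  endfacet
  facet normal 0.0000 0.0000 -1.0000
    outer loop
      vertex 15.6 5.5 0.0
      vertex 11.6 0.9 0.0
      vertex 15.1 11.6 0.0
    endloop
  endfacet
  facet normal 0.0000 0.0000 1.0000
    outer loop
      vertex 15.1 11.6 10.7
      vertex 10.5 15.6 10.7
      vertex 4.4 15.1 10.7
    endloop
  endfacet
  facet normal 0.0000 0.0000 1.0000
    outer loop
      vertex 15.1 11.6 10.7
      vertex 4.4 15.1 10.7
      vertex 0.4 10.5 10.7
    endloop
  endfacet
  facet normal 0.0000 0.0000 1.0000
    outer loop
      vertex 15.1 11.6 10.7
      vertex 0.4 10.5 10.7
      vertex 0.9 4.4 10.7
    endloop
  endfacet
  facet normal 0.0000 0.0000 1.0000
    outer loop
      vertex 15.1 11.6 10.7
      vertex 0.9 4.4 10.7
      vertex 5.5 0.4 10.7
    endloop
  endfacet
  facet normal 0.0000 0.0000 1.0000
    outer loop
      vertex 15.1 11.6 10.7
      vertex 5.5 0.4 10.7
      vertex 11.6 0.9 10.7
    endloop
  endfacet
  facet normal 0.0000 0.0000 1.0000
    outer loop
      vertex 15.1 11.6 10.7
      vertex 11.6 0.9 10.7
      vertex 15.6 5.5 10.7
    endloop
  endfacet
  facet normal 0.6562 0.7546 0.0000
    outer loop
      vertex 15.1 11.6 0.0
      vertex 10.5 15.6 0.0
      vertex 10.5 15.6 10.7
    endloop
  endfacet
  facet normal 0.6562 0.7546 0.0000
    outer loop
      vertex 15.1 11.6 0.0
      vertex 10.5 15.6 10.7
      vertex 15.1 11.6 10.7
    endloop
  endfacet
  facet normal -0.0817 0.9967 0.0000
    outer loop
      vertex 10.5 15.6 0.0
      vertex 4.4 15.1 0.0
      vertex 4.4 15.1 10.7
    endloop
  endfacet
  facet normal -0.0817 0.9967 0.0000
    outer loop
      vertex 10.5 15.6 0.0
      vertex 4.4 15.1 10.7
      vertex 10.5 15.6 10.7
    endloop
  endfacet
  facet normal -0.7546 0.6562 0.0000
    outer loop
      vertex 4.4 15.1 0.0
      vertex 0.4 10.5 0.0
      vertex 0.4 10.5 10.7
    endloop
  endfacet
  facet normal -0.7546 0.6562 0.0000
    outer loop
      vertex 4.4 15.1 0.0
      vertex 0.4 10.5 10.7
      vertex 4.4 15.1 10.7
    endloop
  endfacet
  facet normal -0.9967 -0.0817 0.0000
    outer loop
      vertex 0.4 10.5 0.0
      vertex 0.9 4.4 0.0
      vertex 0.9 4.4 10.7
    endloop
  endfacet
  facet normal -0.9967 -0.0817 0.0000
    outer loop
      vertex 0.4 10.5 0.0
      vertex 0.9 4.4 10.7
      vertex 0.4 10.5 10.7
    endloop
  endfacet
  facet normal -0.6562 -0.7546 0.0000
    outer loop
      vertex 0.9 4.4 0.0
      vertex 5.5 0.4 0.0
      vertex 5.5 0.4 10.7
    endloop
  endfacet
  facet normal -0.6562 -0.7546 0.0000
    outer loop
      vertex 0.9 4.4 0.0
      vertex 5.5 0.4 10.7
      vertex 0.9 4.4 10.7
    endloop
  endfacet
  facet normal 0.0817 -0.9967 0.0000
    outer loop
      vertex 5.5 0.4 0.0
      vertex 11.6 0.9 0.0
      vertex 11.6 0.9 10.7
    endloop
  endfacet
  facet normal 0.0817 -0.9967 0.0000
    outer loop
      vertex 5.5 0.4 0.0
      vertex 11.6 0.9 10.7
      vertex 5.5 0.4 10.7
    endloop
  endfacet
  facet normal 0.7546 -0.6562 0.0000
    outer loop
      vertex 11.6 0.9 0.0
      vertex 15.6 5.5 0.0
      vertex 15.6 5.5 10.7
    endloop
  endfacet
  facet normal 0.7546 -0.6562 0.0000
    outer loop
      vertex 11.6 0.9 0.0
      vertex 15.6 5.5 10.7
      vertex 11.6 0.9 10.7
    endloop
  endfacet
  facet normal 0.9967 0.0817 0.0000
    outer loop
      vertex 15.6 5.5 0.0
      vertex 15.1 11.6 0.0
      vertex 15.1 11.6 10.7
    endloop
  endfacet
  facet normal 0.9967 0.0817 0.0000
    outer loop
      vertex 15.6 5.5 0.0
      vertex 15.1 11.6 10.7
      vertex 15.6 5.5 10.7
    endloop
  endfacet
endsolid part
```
; perimeter-only toolpath
G21 ; units = mm
G90 ; absolute positioning
G28 ; home
; layer 1
G0 Z1.3
G0 X15.1 Y11.6
G1 X10.5 Y15.6
G1 X4.4 Y15.1
G1 X0.4 Y10.5
G1 X0.9 Y4.4
G1 X5.5 Y0.4
G1 X11.6 Y0.9
G1 X15.6 Y5.5
G1 X15.1 Y11.6
; layer 2
G0 Z2.7
G0 X15.1 Y11.6
G1 X10.5 Y15.6
G1 X4.4 Y15.1
G1 X0.4 Y10.5
G1 X0.9 Y4.4
G1 X5.5 Y0.4
G1 X11.6 Y0.9
G1 X15.6 Y5.5
G1 X15.1 Y11.6
; layer 3
G0 Z4.0
G0 X15.1 Y11.6
G1 X10.5 Y15.6
G1 X4.4 Y15.1
G1 X0.4 Y10.5
G1 X0.9 Y4.4
G1 X5.5 Y0.4
G1 X11.6 Y0.9
G1 X15.6 Y5.5
G1 X15.1 Y11.6
; layer 4
G0 Z5.3
G0 X15.1 Y11.6
G1 X10.5 Y15.6
G1 X4.4 Y15.1
G1 X0.4 Y10.5
G1 X0.9 Y4.4
G1 X5.5 Y0.4
G1 X11.6 Y0.9
G1 X15.6 Y5.5
G1 X15.1 Y11.6
; layer 5
G0 Z6.7
G0 X15.1 Y11.6
G1 X10.5 Y15.6
G1 X4.4 Y15.1
G1 X0.4 Y10.5
G1 X0.9 Y4.4
G1 X5.5 Y0.4
G1 X11.6 Y0.9
G1 X15.6 Y5.5
G1 X15.1 Y11.6
; layer 6
G0 Z8.0
G0 X15.1 Y11.6
G1 X10.5 Y15.6
G1 X4.4 Y15.1
G1 X0.4 Y10.5
G1 X0.9 Y4.4
G1 X5.5 Y0.4
G1 X11.6 Y0.9
G1 X15.6 Y5.5
G1 X15.1 Y11.6
; layer 7
G0 Z9.4
G0 X15.1 Y11.6
G1 X10.5 Y15.6
G1 X4.4 Y15.1
G1 X0.4 Y10.5
G1 X0.9 Y4.4
G1 X5.5 Y0.4
G1 X11.6 Y0.9
G1 X15.6 Y5.5
G1 X15.1 Y11.6
; layer 8
G0 Z10.7
G0 X15.1 Y11.6
G1 X10.5 Y15.6
G1 X4.4 Y15.1
G1 X0.4 Y10.5
G1 X0.9 Y4.4
G1 X5.5 Y0.4
G1 X11.6 Y0.9
G1 X15.6 Y5.5
G1 X15.1 Y11.6
M2 ; end

The solid is a regular 8-sided prism (a cylinder approximated with 8 flat sides), circumscribed radius ≈ 8 mm, height ≈ 10.7 mm. Slicing at Δz = 1.3 mm — 8 equal slices spanning the solid's height, so layer i sits at z = i·h/8 — gives 8 non-empty perimeters. Each is a 8-segment closed polygon; G0 lifts to the layer z and rapids to the start vertex, then G1 traces the edges.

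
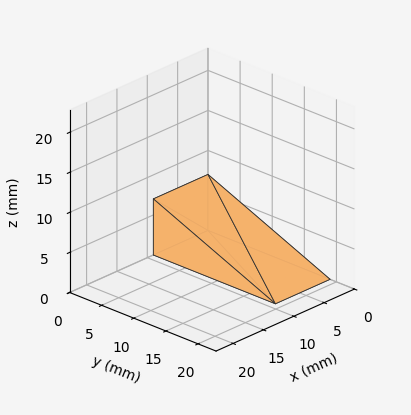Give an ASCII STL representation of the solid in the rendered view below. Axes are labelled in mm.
Reading the render: the shape is a wedge (ramp): 9 × 19 mm base, rising to 7 mm along the y=0 edge and sloping linearly to z=0 at y=19 (dimensions read to the nearest mm from the axis ticks). For the STL, each face is triangulated and given an outward normal.

solid part
  facet normal 0.0000 0.0000 -1.0000
    outer loop
      vertex 9.0 19.0 0.0
      vertex 9.0 0.0 0.0
      vertex 0.0 0.0 0.0
    endloop
  endfacet
  facet normal 0.0000 0.0000 -1.0000
    outer loop
      vertex 0.0 19.0 0.0
      vertex 9.0 19.0 0.0
      vertex 0.0 0.0 0.0
    endloop
  endfacet
  facet normal 0.0000 -1.0000 0.0000
    outer loop
      vertex 0.0 0.0 0.0
      vertex 9.0 0.0 0.0
      vertex 9.0 0.0 7.0
    endloop
  endfacet
  facet normal 0.0000 -1.0000 0.0000
    outer loop
      vertex 0.0 0.0 0.0
      vertex 9.0 0.0 7.0
      vertex 0.0 0.0 7.0
    endloop
  endfacet
  facet normal 0.0000 0.3457 0.9383
    outer loop
      vertex 0.0 0.0 7.0
      vertex 9.0 0.0 7.0
      vertex 9.0 19.0 0.0
    endloop
  endfacet
  facet normal 0.0000 0.3457 0.9383
    outer loop
      vertex 0.0 0.0 7.0
      vertex 9.0 19.0 0.0
      vertex 0.0 19.0 0.0
    endloop
  endfacet
  facet normal -1.0000 0.0000 0.0000
    outer loop
      vertex 0.0 0.0 7.0
      vertex 0.0 19.0 0.0
      vertex 0.0 0.0 0.0
    endloop
  endfacet
  facet normal 1.0000 0.0000 0.0000
    outer loop
      vertex 9.0 0.0 0.0
      vertex 9.0 19.0 0.0
      vertex 9.0 0.0 7.0
    endloop
  endfacet
endsolid part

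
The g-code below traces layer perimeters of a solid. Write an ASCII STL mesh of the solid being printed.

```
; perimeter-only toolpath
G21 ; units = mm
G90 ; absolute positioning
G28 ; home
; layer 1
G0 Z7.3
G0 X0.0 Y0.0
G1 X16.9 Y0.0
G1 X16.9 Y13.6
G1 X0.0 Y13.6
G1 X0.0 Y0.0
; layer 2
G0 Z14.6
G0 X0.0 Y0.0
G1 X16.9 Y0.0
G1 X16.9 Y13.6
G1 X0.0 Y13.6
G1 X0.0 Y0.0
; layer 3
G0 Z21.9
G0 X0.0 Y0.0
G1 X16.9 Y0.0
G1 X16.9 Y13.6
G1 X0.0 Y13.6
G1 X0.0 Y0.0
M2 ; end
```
solid part
  facet normal 0.0000 0.0000 -1.0000
    outer loop
      vertex 16.9 13.6 0.0
      vertex 16.9 0.0 0.0
      vertex 0.0 0.0 0.0
    endloop
  endfacet
  facet normal 0.0000 0.0000 -1.0000
    outer loop
      vertex 0.0 13.6 0.0
      vertex 16.9 13.6 0.0
      vertex 0.0 0.0 0.0
    endloop
  endfacet
  facet normal 0.0000 0.0000 1.0000
    outer loop
      vertex 0.0 0.0 21.9
      vertex 16.9 0.0 21.9
      vertex 16.9 13.6 21.9
    endloop
  endfacet
  facet normal 0.0000 0.0000 1.0000
    outer loop
      vertex 0.0 0.0 21.9
      vertex 16.9 13.6 21.9
      vertex 0.0 13.6 21.9
    endloop
  endfacet
  facet normal 0.0000 -1.0000 0.0000
    outer loop
      vertex 0.0 0.0 0.0
      vertex 16.9 0.0 0.0
      vertex 16.9 0.0 21.9
    endloop
  endfacet
  facet normal 0.0000 -1.0000 0.0000
    outer loop
      vertex 0.0 0.0 0.0
      vertex 16.9 0.0 21.9
      vertex 0.0 0.0 21.9
    endloop
  endfacet
  facet normal 0.0000 1.0000 0.0000
    outer loop
      vertex 16.9 13.6 21.9
      vertex 16.9 13.6 0.0
      vertex 0.0 13.6 0.0
    endloop
  endfacet
  facet normal 0.0000 1.0000 0.0000
    outer loop
      vertex 0.0 13.6 21.9
      vertex 16.9 13.6 21.9
      vertex 0.0 13.6 0.0
    endloop
  endfacet
  facet normal -1.0000 0.0000 0.0000
    outer loop
      vertex 0.0 13.6 21.9
      vertex 0.0 13.6 0.0
      vertex 0.0 0.0 0.0
    endloop
  endfacet
  facet normal -1.0000 0.0000 0.0000
    outer loop
      vertex 0.0 0.0 21.9
      vertex 0.0 13.6 21.9
      vertex 0.0 0.0 0.0
    endloop
  endfacet
  facet normal 1.0000 0.0000 0.0000
    outer loop
      vertex 16.9 0.0 0.0
      vertex 16.9 13.6 0.0
      vertex 16.9 13.6 21.9
    endloop
  endfacet
  facet normal 1.0000 0.0000 0.0000
    outer loop
      vertex 16.9 0.0 0.0
      vertex 16.9 13.6 21.9
      vertex 16.9 0.0 21.9
    endloop
  endfacet
endsolid part

The G0 Z moves step by Δz≈7.3 mm. Every layer's G1 loop is the same polygon, so the solid is a straight extrusion of it from z=0 to z≈21.9. Closing with flat bottom and top caps and triangulating gives 12 facets — a rectangular box, roughly 16.9 × 13.6 mm footprint and 21.9 mm tall.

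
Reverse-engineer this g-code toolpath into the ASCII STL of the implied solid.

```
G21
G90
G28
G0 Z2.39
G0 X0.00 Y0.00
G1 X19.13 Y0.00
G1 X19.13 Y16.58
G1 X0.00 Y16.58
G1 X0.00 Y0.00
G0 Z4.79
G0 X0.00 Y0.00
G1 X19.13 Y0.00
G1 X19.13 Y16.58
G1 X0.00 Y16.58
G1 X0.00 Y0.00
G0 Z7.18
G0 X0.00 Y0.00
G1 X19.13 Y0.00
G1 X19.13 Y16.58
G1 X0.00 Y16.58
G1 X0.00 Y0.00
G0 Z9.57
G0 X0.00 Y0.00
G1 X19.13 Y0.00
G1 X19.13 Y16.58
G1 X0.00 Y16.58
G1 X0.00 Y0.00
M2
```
solid part
  facet normal 0.0000 0.0000 -1.0000
    outer loop
      vertex 19.13 16.58 0.00
      vertex 19.13 0.00 0.00
      vertex 0.00 0.00 0.00
    endloop
  endfacet
  facet normal 0.0000 0.0000 -1.0000
    outer loop
      vertex 0.00 16.58 0.00
      vertex 19.13 16.58 0.00
      vertex 0.00 0.00 0.00
    endloop
  endfacet
  facet normal 0.0000 0.0000 1.0000
    outer loop
      vertex 0.00 0.00 9.57
      vertex 19.13 0.00 9.57
      vertex 19.13 16.58 9.57
    endloop
  endfacet
  facet normal 0.0000 0.0000 1.0000
    outer loop
      vertex 0.00 0.00 9.57
      vertex 19.13 16.58 9.57
      vertex 0.00 16.58 9.57
    endloop
  endfacet
  facet normal 0.0000 -1.0000 0.0000
    outer loop
      vertex 0.00 0.00 0.00
      vertex 19.13 0.00 0.00
      vertex 19.13 0.00 9.57
    endloop
  endfacet
  facet normal 0.0000 -1.0000 0.0000
    outer loop
      vertex 0.00 0.00 0.00
      vertex 19.13 0.00 9.57
      vertex 0.00 0.00 9.57
    endloop
  endfacet
  facet normal 0.0000 1.0000 0.0000
    outer loop
      vertex 19.13 16.58 9.57
      vertex 19.13 16.58 0.00
      vertex 0.00 16.58 0.00
    endloop
  endfacet
  facet normal 0.0000 1.0000 0.0000
    outer loop
      vertex 0.00 16.58 9.57
      vertex 19.13 16.58 9.57
      vertex 0.00 16.58 0.00
    endloop
  endfacet
  facet normal -1.0000 0.0000 0.0000
    outer loop
      vertex 0.00 16.58 9.57
      vertex 0.00 16.58 0.00
      vertex 0.00 0.00 0.00
    endloop
  endfacet
  facet normal -1.0000 0.0000 0.0000
    outer loop
      vertex 0.00 0.00 9.57
      vertex 0.00 16.58 9.57
      vertex 0.00 0.00 0.00
    endloop
  endfacet
  facet normal 1.0000 0.0000 0.0000
    outer loop
      vertex 19.13 0.00 0.00
      vertex 19.13 16.58 0.00
      vertex 19.13 16.58 9.57
    endloop
  endfacet
  facet normal 1.0000 0.0000 0.0000
    outer loop
      vertex 19.13 0.00 0.00
      vertex 19.13 16.58 9.57
      vertex 19.13 0.00 9.57
    endloop
  endfacet
endsolid part

The G0 Z moves step by Δz≈2.39 mm. Every layer's G1 loop is the same polygon, so the solid is a straight extrusion of it from z=0 to z≈9.57. Closing with flat bottom and top caps and triangulating gives 12 facets — a rectangular box, roughly 19.1 × 16.6 mm footprint and 9.57 mm tall.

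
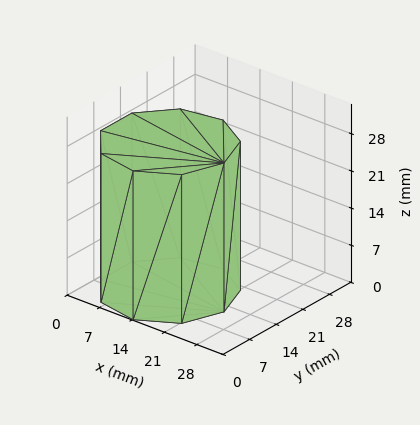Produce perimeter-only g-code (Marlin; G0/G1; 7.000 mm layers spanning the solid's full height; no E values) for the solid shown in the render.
Reading the render: the shape is a regular 9-sided prism (a cylinder approximated with 9 flat sides), circumscribed radius ≈ 12 mm, height ≈ 28 mm (dimensions read to the nearest mm from the axis ticks). For the g-code, the solid's height is divided into equal slices at the stated Δz and each level perimeter traced with G1 moves after a G0 lift.

; perimeter-only toolpath
G21 ; units = mm
G90 ; absolute positioning
G28 ; home
; layer 1
G0 Z7.000
G0 X24.000 Y12.000
G1 X21.193 Y19.713
G1 X14.084 Y23.818
G1 X6.000 Y22.392
G1 X0.724 Y16.104
G1 X0.724 Y7.896
G1 X6.000 Y1.608
G1 X14.084 Y0.182
G1 X21.193 Y4.287
G1 X24.000 Y12.000
; layer 2
G0 Z14.000
G0 X24.000 Y12.000
G1 X21.193 Y19.713
G1 X14.084 Y23.818
G1 X6.000 Y22.392
G1 X0.724 Y16.104
G1 X0.724 Y7.896
G1 X6.000 Y1.608
G1 X14.084 Y0.182
G1 X21.193 Y4.287
G1 X24.000 Y12.000
; layer 3
G0 Z21.000
G0 X24.000 Y12.000
G1 X21.193 Y19.713
G1 X14.084 Y23.818
G1 X6.000 Y22.392
G1 X0.724 Y16.104
G1 X0.724 Y7.896
G1 X6.000 Y1.608
G1 X14.084 Y0.182
G1 X21.193 Y4.287
G1 X24.000 Y12.000
; layer 4
G0 Z28.000
G0 X24.000 Y12.000
G1 X21.193 Y19.713
G1 X14.084 Y23.818
G1 X6.000 Y22.392
G1 X0.724 Y16.104
G1 X0.724 Y7.896
G1 X6.000 Y1.608
G1 X14.084 Y0.182
G1 X21.193 Y4.287
G1 X24.000 Y12.000
M2 ; end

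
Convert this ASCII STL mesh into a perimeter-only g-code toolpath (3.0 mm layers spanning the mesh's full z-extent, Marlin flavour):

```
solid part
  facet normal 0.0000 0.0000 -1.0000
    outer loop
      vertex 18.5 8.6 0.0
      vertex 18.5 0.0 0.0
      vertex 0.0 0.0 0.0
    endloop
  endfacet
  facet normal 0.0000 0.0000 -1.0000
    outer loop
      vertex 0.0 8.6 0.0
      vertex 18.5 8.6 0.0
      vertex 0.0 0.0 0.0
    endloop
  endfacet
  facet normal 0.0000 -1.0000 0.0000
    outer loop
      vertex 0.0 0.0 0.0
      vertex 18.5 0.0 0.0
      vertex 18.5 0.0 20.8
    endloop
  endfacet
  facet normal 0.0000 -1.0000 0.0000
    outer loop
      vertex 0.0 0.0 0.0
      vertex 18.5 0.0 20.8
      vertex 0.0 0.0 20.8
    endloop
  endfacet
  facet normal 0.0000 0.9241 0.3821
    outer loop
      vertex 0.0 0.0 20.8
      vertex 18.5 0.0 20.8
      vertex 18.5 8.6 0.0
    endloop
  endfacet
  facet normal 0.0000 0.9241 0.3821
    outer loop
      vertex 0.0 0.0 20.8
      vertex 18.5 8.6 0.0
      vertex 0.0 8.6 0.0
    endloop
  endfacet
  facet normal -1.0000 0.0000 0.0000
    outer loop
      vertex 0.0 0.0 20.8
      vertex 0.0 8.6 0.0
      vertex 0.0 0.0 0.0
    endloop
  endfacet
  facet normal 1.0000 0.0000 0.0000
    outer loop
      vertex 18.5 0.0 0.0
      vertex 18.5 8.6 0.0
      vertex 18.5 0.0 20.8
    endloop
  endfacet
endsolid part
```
; perimeter-only toolpath
G21 ; units = mm
G90 ; absolute positioning
G28 ; home
; layer 1
G0 Z3.0
G0 X0.0 Y0.0
G1 X18.5 Y0.0
G1 X18.5 Y7.4
G1 X0.0 Y7.4
G1 X0.0 Y0.0
; layer 2
G0 Z5.9
G0 X0.0 Y0.0
G1 X18.5 Y0.0
G1 X18.5 Y6.1
G1 X0.0 Y6.1
G1 X0.0 Y0.0
; layer 3
G0 Z8.9
G0 X0.0 Y0.0
G1 X18.5 Y0.0
G1 X18.5 Y4.9
G1 X0.0 Y4.9
G1 X0.0 Y0.0
; layer 4
G0 Z11.9
G0 X0.0 Y0.0
G1 X18.5 Y0.0
G1 X18.5 Y3.7
G1 X0.0 Y3.7
G1 X0.0 Y0.0
; layer 5
G0 Z14.9
G0 X0.0 Y0.0
G1 X18.5 Y0.0
G1 X18.5 Y2.5
G1 X0.0 Y2.5
G1 X0.0 Y0.0
; layer 6
G0 Z17.8
G0 X0.0 Y0.0
G1 X18.5 Y0.0
G1 X18.5 Y1.2
G1 X0.0 Y1.2
G1 X0.0 Y0.0
M2 ; end

The solid is a wedge (ramp): 18.5 × 8.6 mm base, rising to 20.8 mm along the y=0 edge and sloping linearly to z=0 at y=8.6. Slicing at Δz = 3.0 mm — 7 equal slices spanning the solid's height, so layer i sits at z = i·h/7 — gives 6 non-empty perimeters. Each is a 4-segment closed polygon; G0 lifts to the layer z and rapids to the start vertex, then G1 traces the edges. The cross-section shrinks linearly with z (the slice at the apex is degenerate and omitted).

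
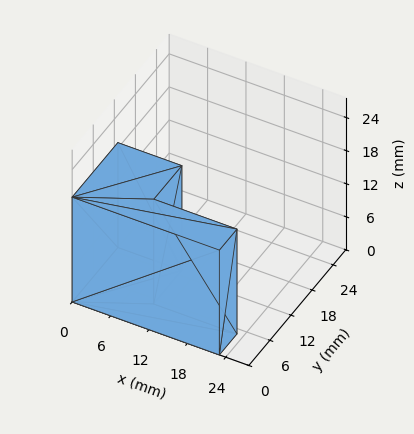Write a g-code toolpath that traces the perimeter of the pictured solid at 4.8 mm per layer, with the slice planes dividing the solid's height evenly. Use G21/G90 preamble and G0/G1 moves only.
Reading the render: the shape is an L-shaped prism: outer 23 × 13 mm, arm thicknesses ≈ 5 mm (horizontal) and 10 mm (vertical), extruded 19 mm in z (dimensions read to the nearest mm from the axis ticks). For the g-code, the solid's height is divided into equal slices at the stated Δz and each level perimeter traced with G1 moves after a G0 lift.

; perimeter-only toolpath
G21 ; units = mm
G90 ; absolute positioning
G28 ; home
; layer 1
G0 Z4.8
G0 X0.0 Y0.0
G1 X23.0 Y0.0
G1 X23.0 Y5.0
G1 X10.0 Y5.0
G1 X10.0 Y13.0
G1 X0.0 Y13.0
G1 X0.0 Y0.0
; layer 2
G0 Z9.5
G0 X0.0 Y0.0
G1 X23.0 Y0.0
G1 X23.0 Y5.0
G1 X10.0 Y5.0
G1 X10.0 Y13.0
G1 X0.0 Y13.0
G1 X0.0 Y0.0
; layer 3
G0 Z14.2
G0 X0.0 Y0.0
G1 X23.0 Y0.0
G1 X23.0 Y5.0
G1 X10.0 Y5.0
G1 X10.0 Y13.0
G1 X0.0 Y13.0
G1 X0.0 Y0.0
; layer 4
G0 Z19.0
G0 X0.0 Y0.0
G1 X23.0 Y0.0
G1 X23.0 Y5.0
G1 X10.0 Y5.0
G1 X10.0 Y13.0
G1 X0.0 Y13.0
G1 X0.0 Y0.0
M2 ; end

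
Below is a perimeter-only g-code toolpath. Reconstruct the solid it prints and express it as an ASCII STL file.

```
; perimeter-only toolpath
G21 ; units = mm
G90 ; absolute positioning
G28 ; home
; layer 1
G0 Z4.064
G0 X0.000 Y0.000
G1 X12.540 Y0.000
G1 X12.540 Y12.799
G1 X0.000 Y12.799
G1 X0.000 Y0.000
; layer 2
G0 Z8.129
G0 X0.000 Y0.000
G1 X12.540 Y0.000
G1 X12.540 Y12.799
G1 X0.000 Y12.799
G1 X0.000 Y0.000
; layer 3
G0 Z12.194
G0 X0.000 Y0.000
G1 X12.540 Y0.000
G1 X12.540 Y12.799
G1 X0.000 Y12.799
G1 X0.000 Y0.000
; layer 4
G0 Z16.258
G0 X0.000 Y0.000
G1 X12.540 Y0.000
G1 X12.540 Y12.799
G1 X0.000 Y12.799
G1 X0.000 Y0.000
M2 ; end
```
solid part
  facet normal 0.0000 0.0000 -1.0000
    outer loop
      vertex 12.540 12.799 0.000
      vertex 12.540 0.000 0.000
      vertex 0.000 0.000 0.000
    endloop
  endfacet
  facet normal 0.0000 0.0000 -1.0000
    outer loop
      vertex 0.000 12.799 0.000
      vertex 12.540 12.799 0.000
      vertex 0.000 0.000 0.000
    endloop
  endfacet
  facet normal 0.0000 0.0000 1.0000
    outer loop
      vertex 0.000 0.000 16.258
      vertex 12.540 0.000 16.258
      vertex 12.540 12.799 16.258
    endloop
  endfacet
  facet normal 0.0000 0.0000 1.0000
    outer loop
      vertex 0.000 0.000 16.258
      vertex 12.540 12.799 16.258
      vertex 0.000 12.799 16.258
    endloop
  endfacet
  facet normal 0.0000 -1.0000 0.0000
    outer loop
      vertex 0.000 0.000 0.000
      vertex 12.540 0.000 0.000
      vertex 12.540 0.000 16.258
    endloop
  endfacet
  facet normal 0.0000 -1.0000 0.0000
    outer loop
      vertex 0.000 0.000 0.000
      vertex 12.540 0.000 16.258
      vertex 0.000 0.000 16.258
    endloop
  endfacet
  facet normal 0.0000 1.0000 0.0000
    outer loop
      vertex 12.540 12.799 16.258
      vertex 12.540 12.799 0.000
      vertex 0.000 12.799 0.000
    endloop
  endfacet
  facet normal 0.0000 1.0000 0.0000
    outer loop
      vertex 0.000 12.799 16.258
      vertex 12.540 12.799 16.258
      vertex 0.000 12.799 0.000
    endloop
  endfacet
  facet normal -1.0000 0.0000 0.0000
    outer loop
      vertex 0.000 12.799 16.258
      vertex 0.000 12.799 0.000
      vertex 0.000 0.000 0.000
    endloop
  endfacet
  facet normal -1.0000 0.0000 0.0000
    outer loop
      vertex 0.000 0.000 16.258
      vertex 0.000 12.799 16.258
      vertex 0.000 0.000 0.000
    endloop
  endfacet
  facet normal 1.0000 0.0000 0.0000
    outer loop
      vertex 12.540 0.000 0.000
      vertex 12.540 12.799 0.000
      vertex 12.540 12.799 16.258
    endloop
  endfacet
  facet normal 1.0000 0.0000 0.0000
    outer loop
      vertex 12.540 0.000 0.000
      vertex 12.540 12.799 16.258
      vertex 12.540 0.000 16.258
    endloop
  endfacet
endsolid part

The G0 Z moves step by Δz≈4.064 mm. Every layer's G1 loop is the same polygon, so the solid is a straight extrusion of it from z=0 to z≈16.3. Closing with flat bottom and top caps and triangulating gives 12 facets — a rectangular box, roughly 12.5 × 12.8 mm footprint and 16.3 mm tall.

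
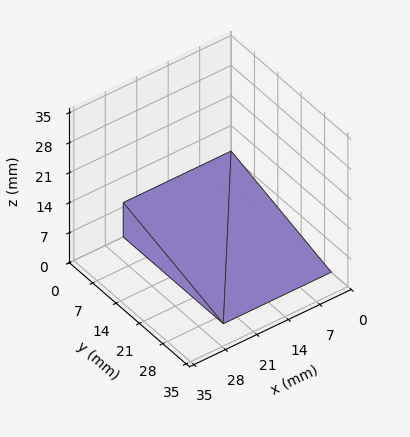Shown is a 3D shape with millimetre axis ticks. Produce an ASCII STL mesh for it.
Reading the render: the shape is a wedge (ramp): 24 × 30 mm base, rising to 8 mm along the y=0 edge and sloping linearly to z=0 at y=30 (dimensions read to the nearest mm from the axis ticks). For the STL, each face is triangulated and given an outward normal.

solid part
  facet normal 0.0000 0.0000 -1.0000
    outer loop
      vertex 24.00 30.00 0.00
      vertex 24.00 0.00 0.00
      vertex 0.00 0.00 0.00
    endloop
  endfacet
  facet normal 0.0000 0.0000 -1.0000
    outer loop
      vertex 0.00 30.00 0.00
      vertex 24.00 30.00 0.00
      vertex 0.00 0.00 0.00
    endloop
  endfacet
  facet normal 0.0000 -1.0000 0.0000
    outer loop
      vertex 0.00 0.00 0.00
      vertex 24.00 0.00 0.00
      vertex 24.00 0.00 8.00
    endloop
  endfacet
  facet normal 0.0000 -1.0000 0.0000
    outer loop
      vertex 0.00 0.00 0.00
      vertex 24.00 0.00 8.00
      vertex 0.00 0.00 8.00
    endloop
  endfacet
  facet normal 0.0000 0.2577 0.9662
    outer loop
      vertex 0.00 0.00 8.00
      vertex 24.00 0.00 8.00
      vertex 24.00 30.00 0.00
    endloop
  endfacet
  facet normal 0.0000 0.2577 0.9662
    outer loop
      vertex 0.00 0.00 8.00
      vertex 24.00 30.00 0.00
      vertex 0.00 30.00 0.00
    endloop
  endfacet
  facet normal -1.0000 0.0000 0.0000
    outer loop
      vertex 0.00 0.00 8.00
      vertex 0.00 30.00 0.00
      vertex 0.00 0.00 0.00
    endloop
  endfacet
  facet normal 1.0000 0.0000 0.0000
    outer loop
      vertex 24.00 0.00 0.00
      vertex 24.00 30.00 0.00
      vertex 24.00 0.00 8.00
    endloop
  endfacet
endsolid part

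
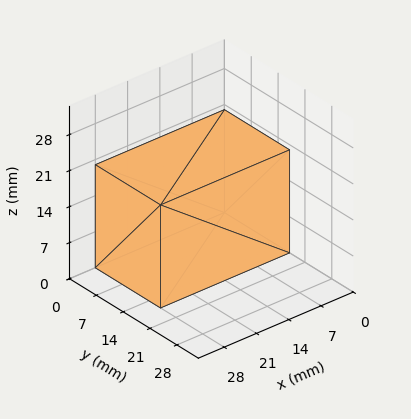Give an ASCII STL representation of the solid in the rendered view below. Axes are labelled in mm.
Reading the render: the shape is a rectangular box, roughly 28 × 17 mm footprint and 20 mm tall (dimensions read to the nearest mm from the axis ticks). For the STL, each face is triangulated and given an outward normal.

solid part
  facet normal 0.0000 0.0000 -1.0000
    outer loop
      vertex 28.00 17.00 0.00
      vertex 28.00 0.00 0.00
      vertex 0.00 0.00 0.00
    endloop
  endfacet
  facet normal 0.0000 0.0000 -1.0000
    outer loop
      vertex 0.00 17.00 0.00
      vertex 28.00 17.00 0.00
      vertex 0.00 0.00 0.00
    endloop
  endfacet
  facet normal 0.0000 0.0000 1.0000
    outer loop
      vertex 0.00 0.00 20.00
      vertex 28.00 0.00 20.00
      vertex 28.00 17.00 20.00
    endloop
  endfacet
  facet normal 0.0000 0.0000 1.0000
    outer loop
      vertex 0.00 0.00 20.00
      vertex 28.00 17.00 20.00
      vertex 0.00 17.00 20.00
    endloop
  endfacet
  facet normal 0.0000 -1.0000 0.0000
    outer loop
      vertex 0.00 0.00 0.00
      vertex 28.00 0.00 0.00
      vertex 28.00 0.00 20.00
    endloop
  endfacet
  facet normal 0.0000 -1.0000 0.0000
    outer loop
      vertex 0.00 0.00 0.00
      vertex 28.00 0.00 20.00
      vertex 0.00 0.00 20.00
    endloop
  endfacet
  facet normal 0.0000 1.0000 0.0000
    outer loop
      vertex 28.00 17.00 20.00
      vertex 28.00 17.00 0.00
      vertex 0.00 17.00 0.00
    endloop
  endfacet
  facet normal 0.0000 1.0000 0.0000
    outer loop
      vertex 0.00 17.00 20.00
      vertex 28.00 17.00 20.00
      vertex 0.00 17.00 0.00
    endloop
  endfacet
  facet normal -1.0000 0.0000 0.0000
    outer loop
      vertex 0.00 17.00 20.00
      vertex 0.00 17.00 0.00
      vertex 0.00 0.00 0.00
    endloop
  endfacet
  facet normal -1.0000 0.0000 0.0000
    outer loop
      vertex 0.00 0.00 20.00
      vertex 0.00 17.00 20.00
      vertex 0.00 0.00 0.00
    endloop
  endfacet
  facet normal 1.0000 0.0000 0.0000
    outer loop
      vertex 28.00 0.00 0.00
      vertex 28.00 17.00 0.00
      vertex 28.00 17.00 20.00
    endloop
  endfacet
  facet normal 1.0000 0.0000 0.0000
    outer loop
      vertex 28.00 0.00 0.00
      vertex 28.00 17.00 20.00
      vertex 28.00 0.00 20.00
    endloop
  endfacet
endsolid part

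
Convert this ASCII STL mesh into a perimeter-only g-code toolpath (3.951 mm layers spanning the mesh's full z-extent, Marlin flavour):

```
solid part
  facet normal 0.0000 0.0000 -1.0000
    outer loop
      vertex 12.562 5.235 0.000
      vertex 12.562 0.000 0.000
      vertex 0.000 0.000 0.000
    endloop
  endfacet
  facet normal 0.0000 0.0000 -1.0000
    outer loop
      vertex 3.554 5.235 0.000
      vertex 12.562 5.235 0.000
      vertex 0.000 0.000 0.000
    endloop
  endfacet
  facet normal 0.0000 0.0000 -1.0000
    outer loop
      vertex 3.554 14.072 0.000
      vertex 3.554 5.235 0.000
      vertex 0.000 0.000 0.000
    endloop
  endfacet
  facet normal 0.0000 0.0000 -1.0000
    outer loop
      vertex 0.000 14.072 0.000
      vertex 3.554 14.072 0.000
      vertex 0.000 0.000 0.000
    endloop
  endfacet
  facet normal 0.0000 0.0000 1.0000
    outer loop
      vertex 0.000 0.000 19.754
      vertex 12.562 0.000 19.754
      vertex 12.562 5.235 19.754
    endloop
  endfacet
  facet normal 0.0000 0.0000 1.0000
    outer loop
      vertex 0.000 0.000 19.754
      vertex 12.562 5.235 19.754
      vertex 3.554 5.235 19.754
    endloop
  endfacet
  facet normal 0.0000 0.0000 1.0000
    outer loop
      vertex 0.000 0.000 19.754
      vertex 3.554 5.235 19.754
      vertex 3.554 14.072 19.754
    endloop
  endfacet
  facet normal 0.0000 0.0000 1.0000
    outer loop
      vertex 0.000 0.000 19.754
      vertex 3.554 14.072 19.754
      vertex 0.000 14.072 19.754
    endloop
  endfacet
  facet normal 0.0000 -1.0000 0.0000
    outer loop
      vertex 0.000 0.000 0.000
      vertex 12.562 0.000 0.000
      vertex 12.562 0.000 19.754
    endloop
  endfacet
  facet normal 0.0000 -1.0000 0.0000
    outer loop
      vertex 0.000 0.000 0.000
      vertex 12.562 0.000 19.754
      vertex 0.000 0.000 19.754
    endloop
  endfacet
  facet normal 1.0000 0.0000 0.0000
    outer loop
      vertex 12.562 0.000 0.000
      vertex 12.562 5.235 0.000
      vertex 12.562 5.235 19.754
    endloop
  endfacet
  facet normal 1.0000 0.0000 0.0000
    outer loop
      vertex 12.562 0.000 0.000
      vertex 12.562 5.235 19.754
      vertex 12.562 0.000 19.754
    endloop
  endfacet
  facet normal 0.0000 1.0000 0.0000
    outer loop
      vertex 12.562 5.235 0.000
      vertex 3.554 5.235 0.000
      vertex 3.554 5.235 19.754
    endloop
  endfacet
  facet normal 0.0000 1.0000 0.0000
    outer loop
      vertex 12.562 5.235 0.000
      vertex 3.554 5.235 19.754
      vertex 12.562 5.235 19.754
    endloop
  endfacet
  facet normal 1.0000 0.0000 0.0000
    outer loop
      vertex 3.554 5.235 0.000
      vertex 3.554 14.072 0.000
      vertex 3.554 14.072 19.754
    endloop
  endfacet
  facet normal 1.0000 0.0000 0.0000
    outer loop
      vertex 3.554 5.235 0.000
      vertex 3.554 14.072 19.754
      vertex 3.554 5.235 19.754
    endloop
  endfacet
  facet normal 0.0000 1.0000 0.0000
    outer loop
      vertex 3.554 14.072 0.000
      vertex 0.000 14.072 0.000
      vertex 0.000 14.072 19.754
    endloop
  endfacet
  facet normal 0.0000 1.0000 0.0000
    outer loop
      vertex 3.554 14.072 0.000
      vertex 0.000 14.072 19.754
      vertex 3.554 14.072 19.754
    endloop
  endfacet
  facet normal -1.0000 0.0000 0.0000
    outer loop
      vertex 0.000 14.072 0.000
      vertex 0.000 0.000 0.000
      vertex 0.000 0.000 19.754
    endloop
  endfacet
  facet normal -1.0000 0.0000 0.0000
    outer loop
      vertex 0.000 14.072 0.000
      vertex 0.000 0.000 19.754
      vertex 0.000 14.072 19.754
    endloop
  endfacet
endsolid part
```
; perimeter-only toolpath
G21 ; units = mm
G90 ; absolute positioning
G28 ; home
; layer 1
G0 Z3.951
G0 X0.000 Y0.000
G1 X12.562 Y0.000
G1 X12.562 Y5.235
G1 X3.554 Y5.235
G1 X3.554 Y14.072
G1 X0.000 Y14.072
G1 X0.000 Y0.000
; layer 2
G0 Z7.902
G0 X0.000 Y0.000
G1 X12.562 Y0.000
G1 X12.562 Y5.235
G1 X3.554 Y5.235
G1 X3.554 Y14.072
G1 X0.000 Y14.072
G1 X0.000 Y0.000
; layer 3
G0 Z11.852
G0 X0.000 Y0.000
G1 X12.562 Y0.000
G1 X12.562 Y5.235
G1 X3.554 Y5.235
G1 X3.554 Y14.072
G1 X0.000 Y14.072
G1 X0.000 Y0.000
; layer 4
G0 Z15.803
G0 X0.000 Y0.000
G1 X12.562 Y0.000
G1 X12.562 Y5.235
G1 X3.554 Y5.235
G1 X3.554 Y14.072
G1 X0.000 Y14.072
G1 X0.000 Y0.000
; layer 5
G0 Z19.754
G0 X0.000 Y0.000
G1 X12.562 Y0.000
G1 X12.562 Y5.235
G1 X3.554 Y5.235
G1 X3.554 Y14.072
G1 X0.000 Y14.072
G1 X0.000 Y0.000
M2 ; end

The solid is an L-shaped prism: outer 12.6 × 14.1 mm, arm thicknesses ≈ 5.24 mm (horizontal) and 3.55 mm (vertical), extruded 19.8 mm in z. Slicing at Δz = 3.951 mm — 5 equal slices spanning the solid's height, so layer i sits at z = i·h/5 — gives 5 non-empty perimeters. Each is a 6-segment closed polygon; G0 lifts to the layer z and rapids to the start vertex, then G1 traces the edges.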